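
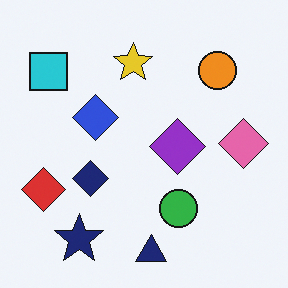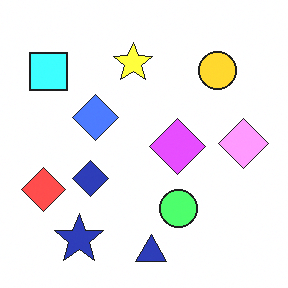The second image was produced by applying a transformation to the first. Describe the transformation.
It was brightened a lot.

Every pixel — background and shapes alike — is uniformly brightened.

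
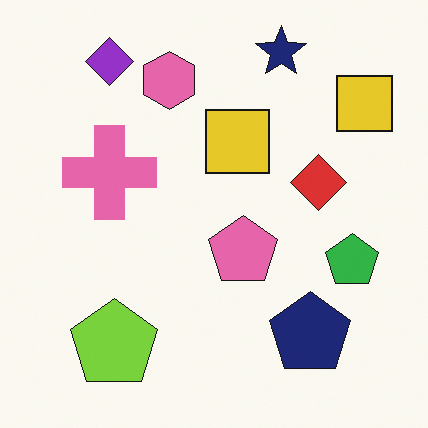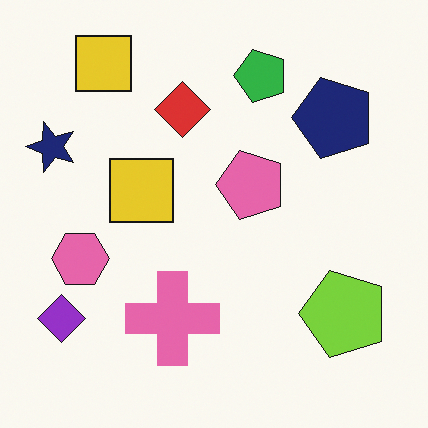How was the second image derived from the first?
The second image is the first rotated 90° counter-clockwise.

The purple diamond sits in the top-left of the first image and the bottom-left of the second — consistent with a whole-image 90° counter-clockwise rotation.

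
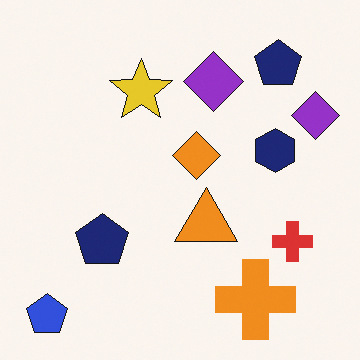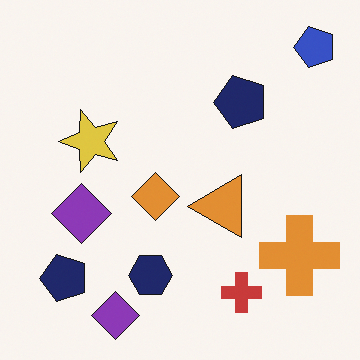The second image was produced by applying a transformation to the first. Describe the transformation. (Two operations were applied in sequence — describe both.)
It was transposed (reflected across the top-left ↔ bottom-right diagonal), then slightly desaturated.

Shapes have swapped their row and column positions — what was in the top-right is now in the bottom-left — a diagonal reflection. All colors are more muted and greyish — a global saturation change.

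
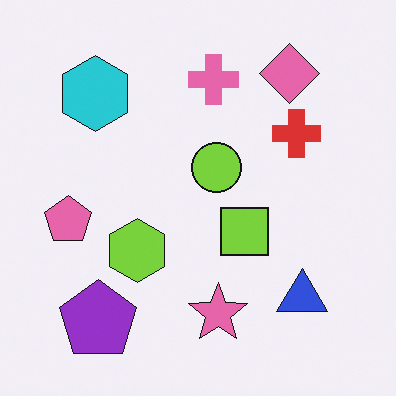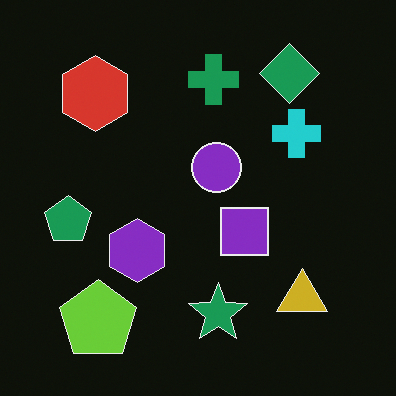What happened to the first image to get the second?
It was color-inverted (negative).

The light background has become dark and every shape's color is its complement — a photographic negative.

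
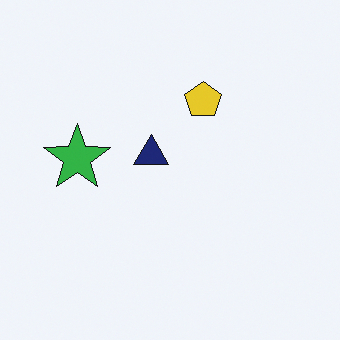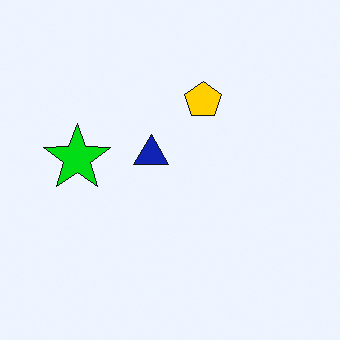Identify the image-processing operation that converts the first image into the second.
The second image is the first made much more vivid (saturation change).

All colors are more vivid — a global saturation change.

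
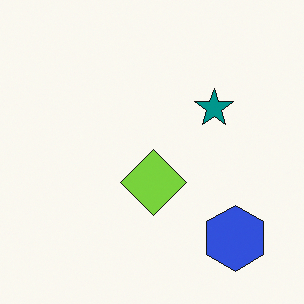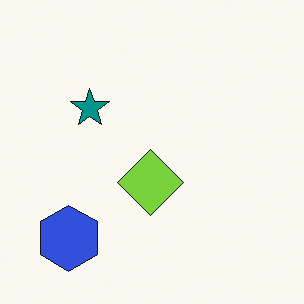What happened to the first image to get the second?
It was flipped horizontally (left ↔ right).

The blue hexagon is in the bottom-right of the first image and the bottom-left of the second — shapes on opposite sides of the vertical midline have swapped in a mirror flip.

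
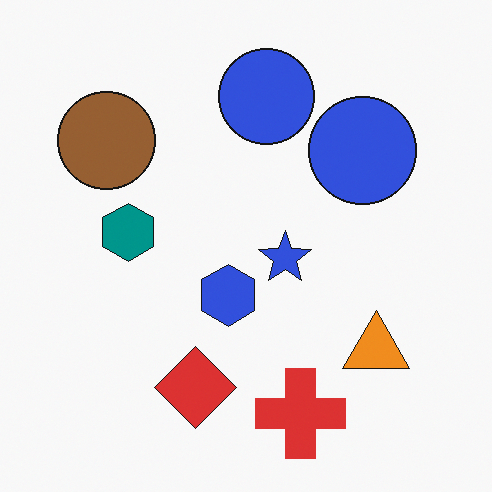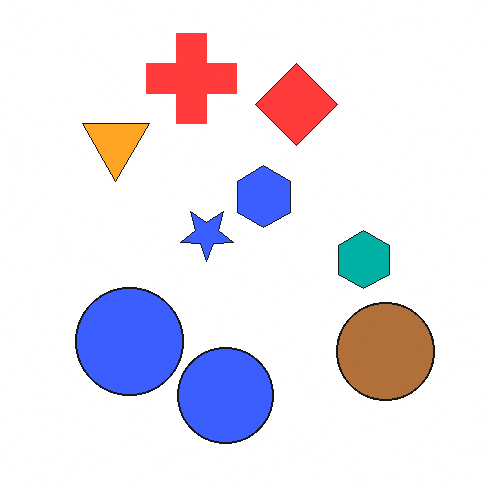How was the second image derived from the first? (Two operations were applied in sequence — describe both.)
Rotated 180°, then slightly brightened.

The brown circle sits in the top-left of the first image and the bottom-right of the second — consistent with a whole-image 180° rotation. Every pixel — background and shapes alike — is uniformly brightened.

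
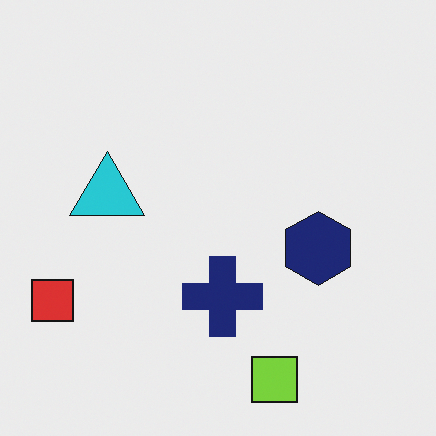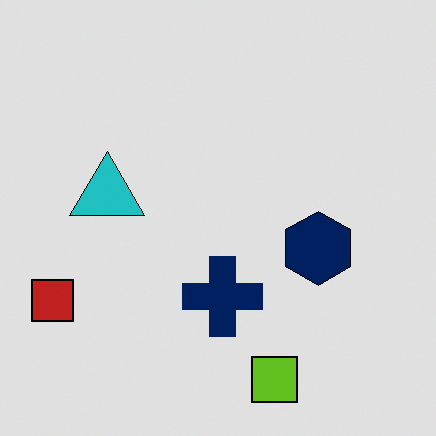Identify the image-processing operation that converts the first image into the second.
Posterized to a reduced palette.

Each flat color has snapped to a coarser quantized level — most visibly, the near-white background has dropped to a flat grey.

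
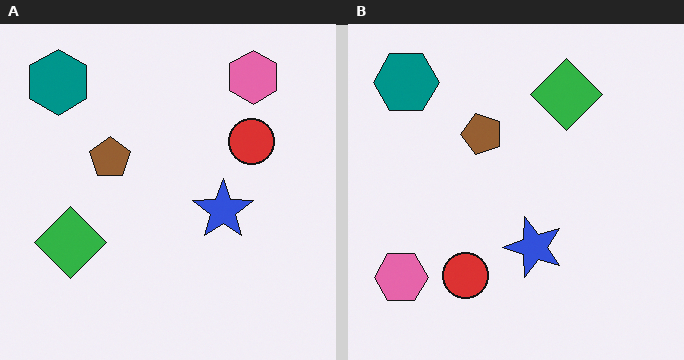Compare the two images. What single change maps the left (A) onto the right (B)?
Transposed (reflected across the top-left ↔ bottom-right diagonal).

Shapes have swapped their row and column positions — what was in the top-right is now in the bottom-left — a diagonal reflection.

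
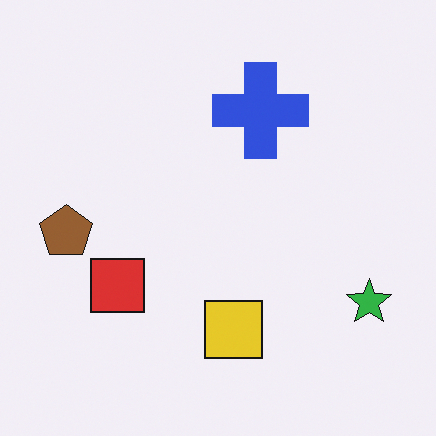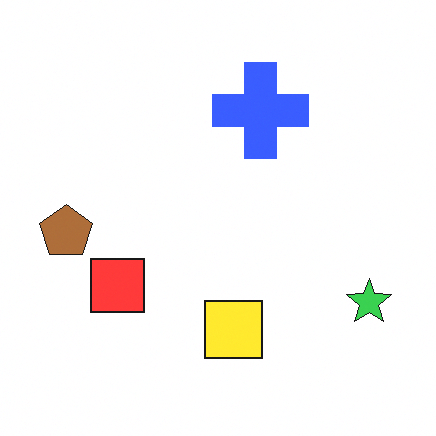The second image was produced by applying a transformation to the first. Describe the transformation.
The image was slightly brightened.

Every pixel — background and shapes alike — is uniformly brightened.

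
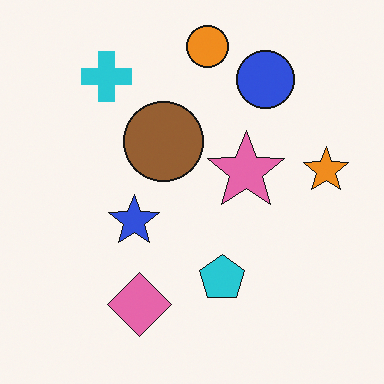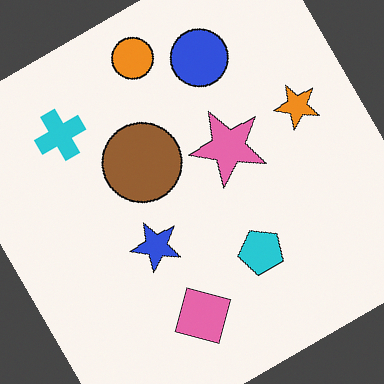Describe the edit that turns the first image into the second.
It was rotated counter-clockwise by a large amount — several tens of degrees.

Every shape is tilted by the same angle and the image corners show triangular fill wedges — a whole-image rotation by a non-right angle.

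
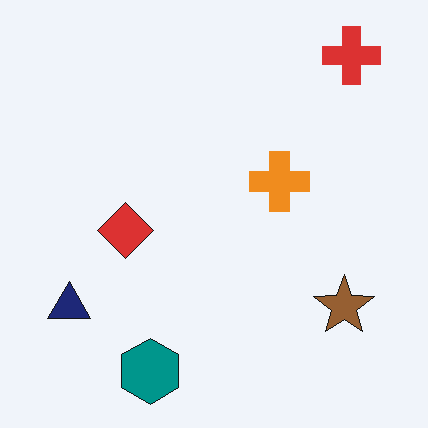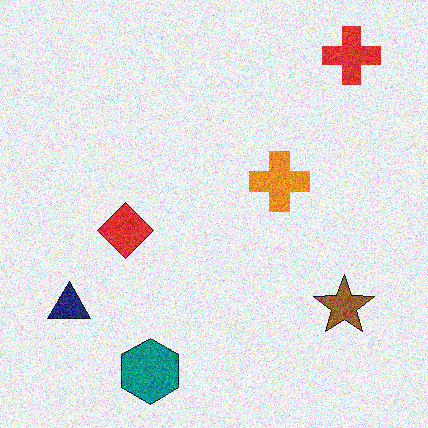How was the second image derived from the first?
The image was degraded with strong gaussian noise.

Random speckle covers the whole image, including the flat background.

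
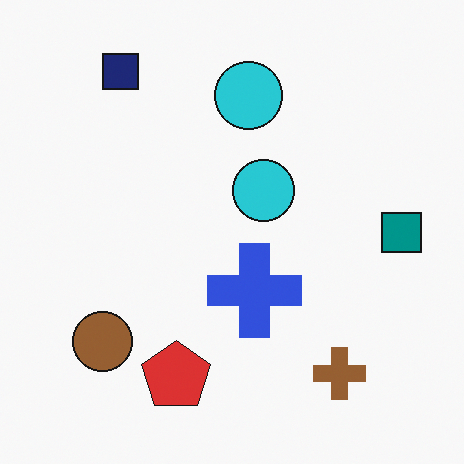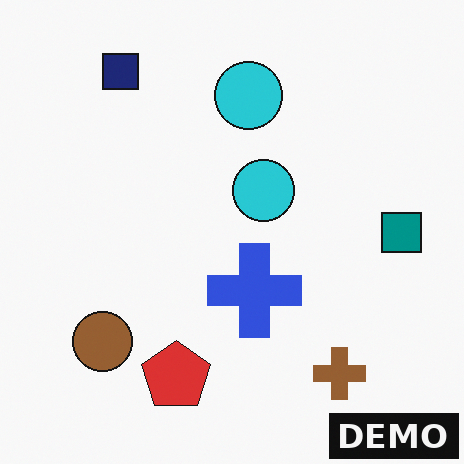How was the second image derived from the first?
The second image is the first watermarked with the text "DEMO" in the lower-right corner.

A dark label reading "DEMO" appears in the lower-right corner.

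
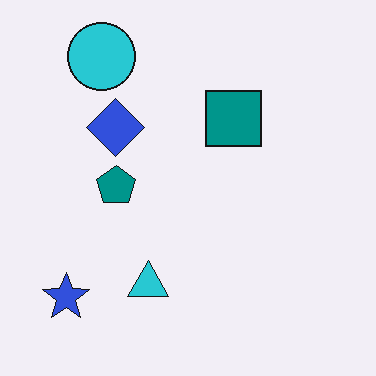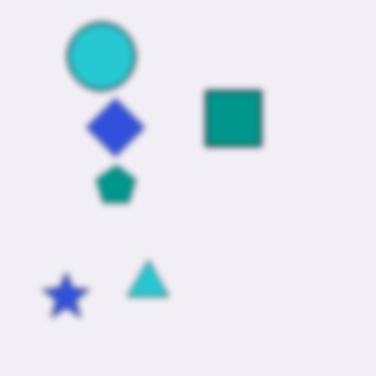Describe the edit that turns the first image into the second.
This is the original image noticeably gaussian-blurred.

Shape edges and outlines are uniformly softened across the whole image.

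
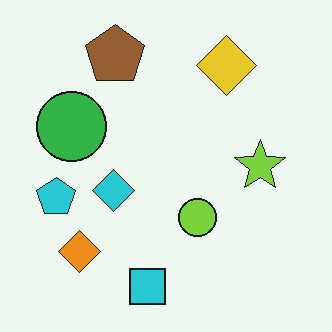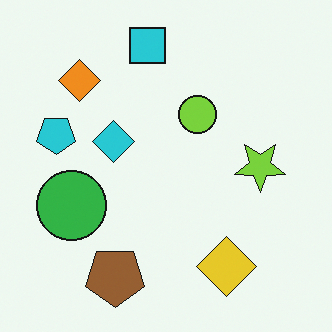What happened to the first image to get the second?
This is the original image flipped vertically (top ↔ bottom).

The cyan square is in the bottom of the first image and the top of the second — shapes on opposite sides of the horizontal midline have swapped in a mirror flip.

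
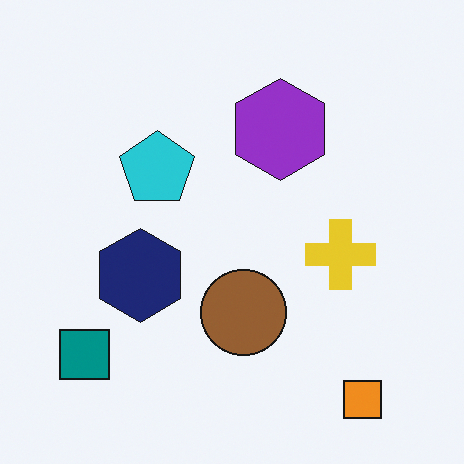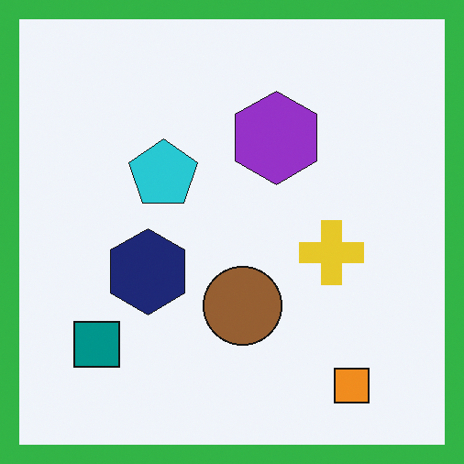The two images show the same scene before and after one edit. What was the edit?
The transformation is: framed with a green border.

A solid green frame runs around the edge of the second image, with the content slightly shrunk inside it.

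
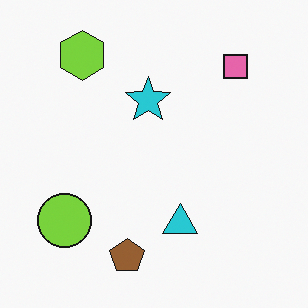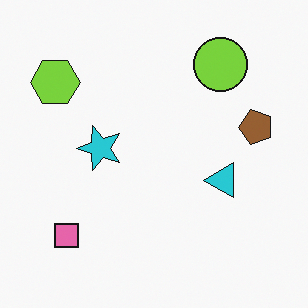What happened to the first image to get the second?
It was transposed (reflected across the top-left ↔ bottom-right diagonal).

Shapes have swapped their row and column positions — what was in the top-right is now in the bottom-left — a diagonal reflection.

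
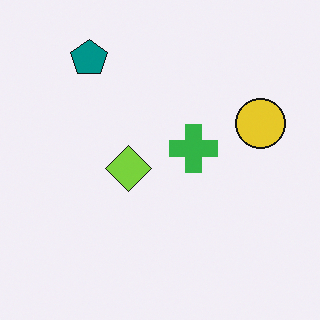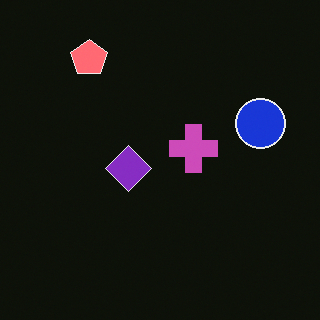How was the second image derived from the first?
The second image is the first color-inverted (negative).

The light background has become dark and every shape's color is its complement — a photographic negative.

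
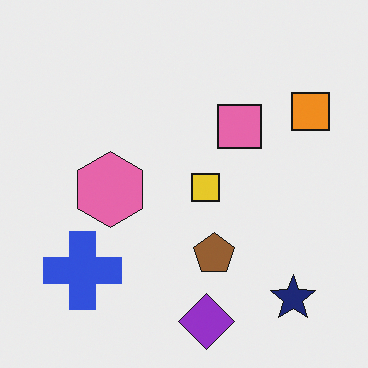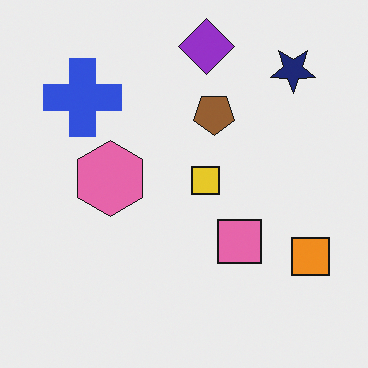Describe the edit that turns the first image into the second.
The transformation is: flipped vertically (top ↔ bottom).

The purple diamond is in the bottom of the first image and the top of the second — shapes on opposite sides of the horizontal midline have swapped in a mirror flip.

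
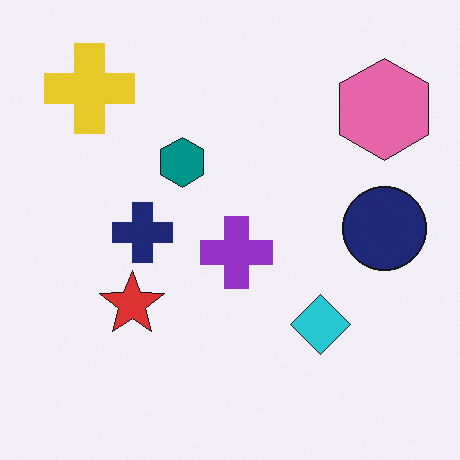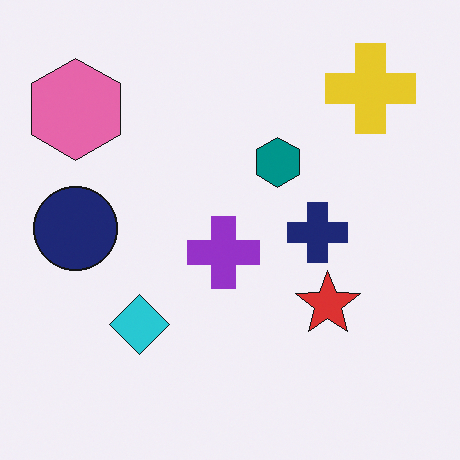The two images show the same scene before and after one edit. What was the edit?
The transformation is: flipped horizontally (left ↔ right).

The pink hexagon is in the top-right of the first image and the top-left of the second — shapes on opposite sides of the vertical midline have swapped in a mirror flip.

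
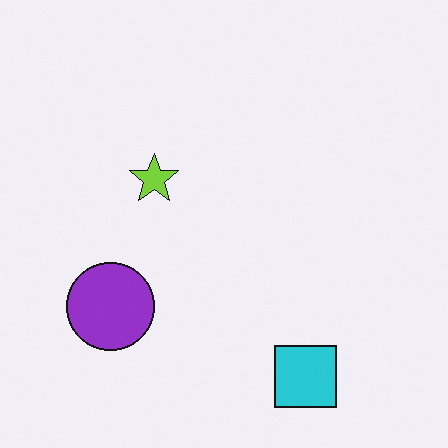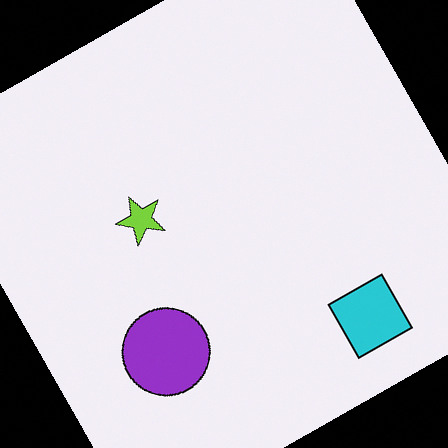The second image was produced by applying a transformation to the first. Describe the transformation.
This is the original image rotated counter-clockwise by a moderate amount.

Every shape is tilted by the same angle and the image corners show triangular fill wedges — a whole-image rotation by a non-right angle.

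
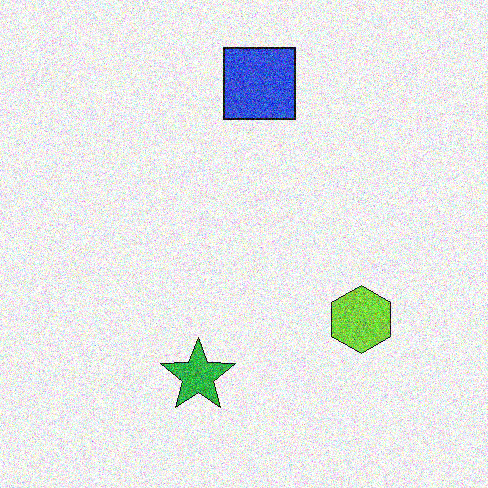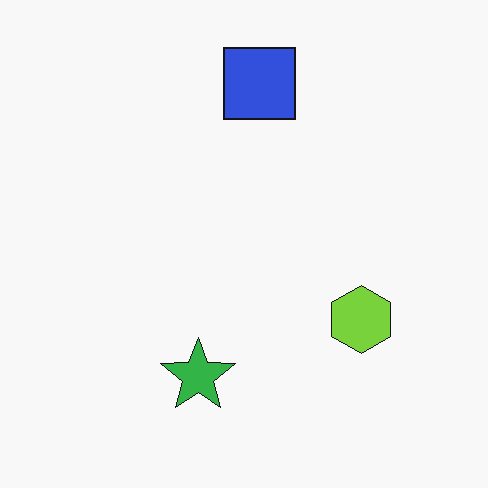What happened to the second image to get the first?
The first image is the second degraded with heavy additive noise.

Random speckle covers the whole image, including the flat background.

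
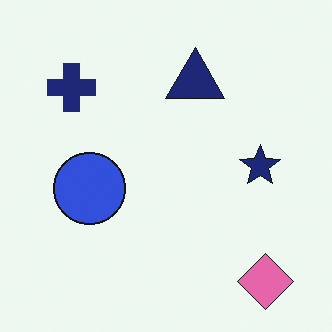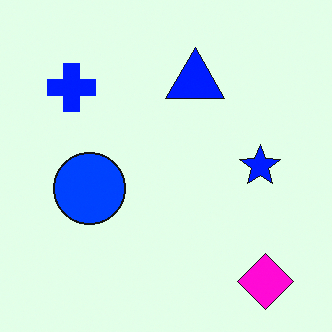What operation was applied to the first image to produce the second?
It was made much more vivid (saturation change).

All colors are more vivid — a global saturation change.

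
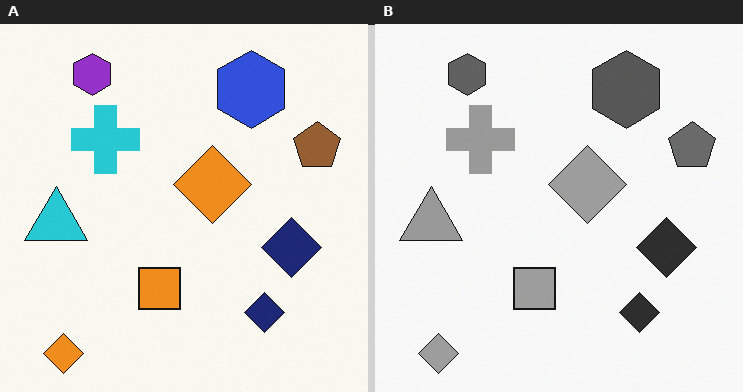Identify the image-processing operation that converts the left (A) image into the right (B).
The transformation is: converted to grayscale.

All color is removed — every shape is now a shade of grey.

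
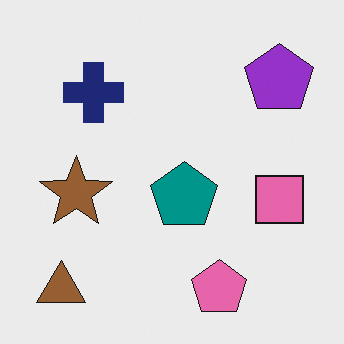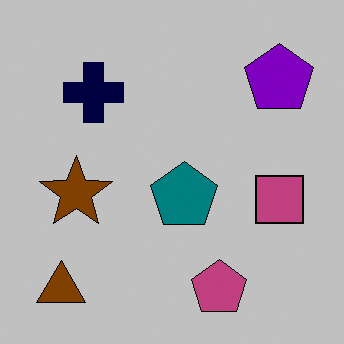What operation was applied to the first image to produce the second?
The transformation is: aggressively posterized.

Each flat color has snapped to a coarser quantized level — most visibly, the near-white background has dropped to a flat grey.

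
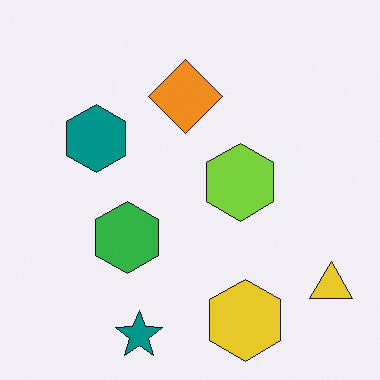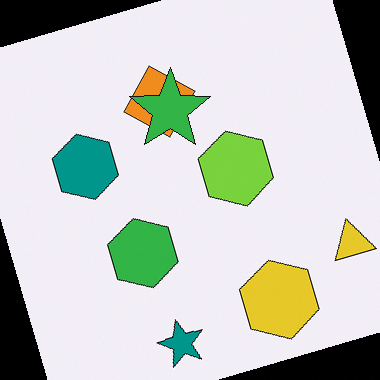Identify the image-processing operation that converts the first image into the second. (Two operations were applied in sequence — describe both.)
This is the original image rotated counter-clockwise by a clearly visible amount, then overlaid with an additional green star.

Every shape is tilted by the same angle and the image corners show triangular fill wedges — a whole-image rotation by a non-right angle. A green star appears in the second image that is absent from the first.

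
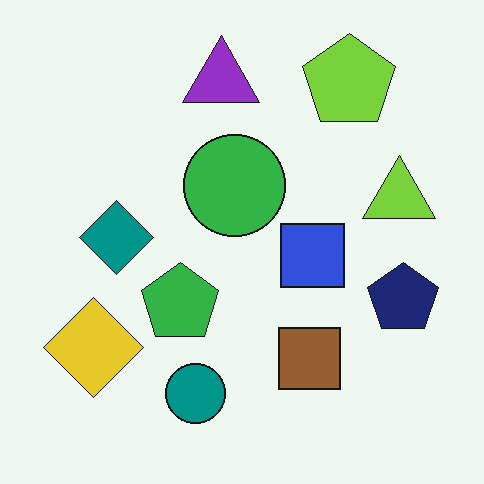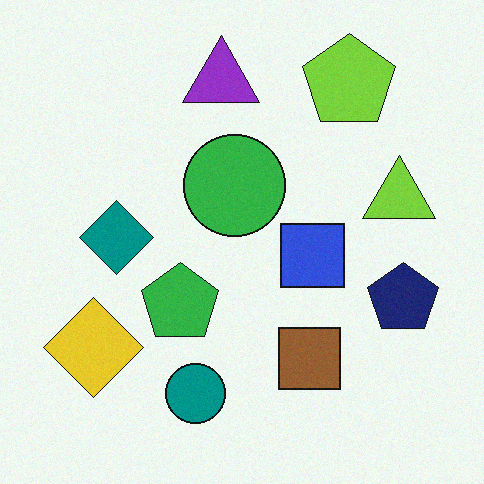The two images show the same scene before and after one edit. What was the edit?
The transformation is: degraded with light additive noise.

Random speckle covers the whole image, including the flat background.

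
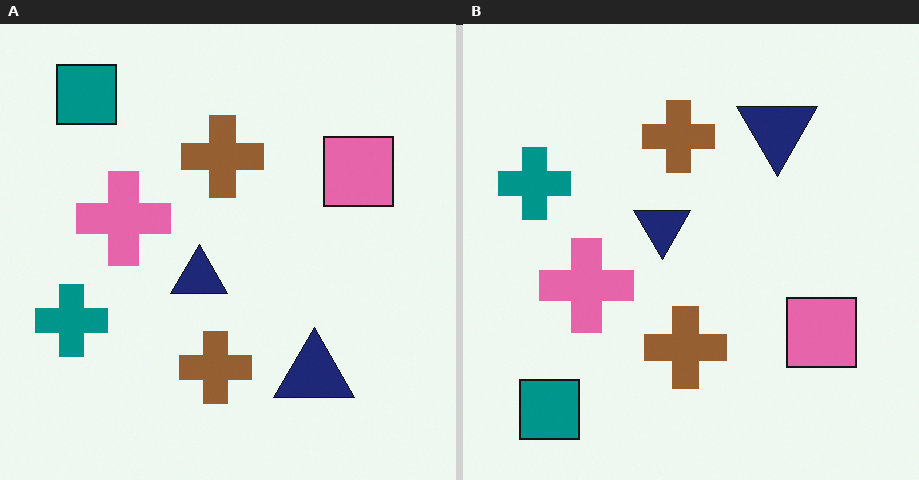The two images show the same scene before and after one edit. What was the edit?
Flipped vertically (top ↔ bottom).

The teal square is in the top-left of the left (A) image and the bottom-left of the right (B) — shapes on opposite sides of the horizontal midline have swapped in a mirror flip.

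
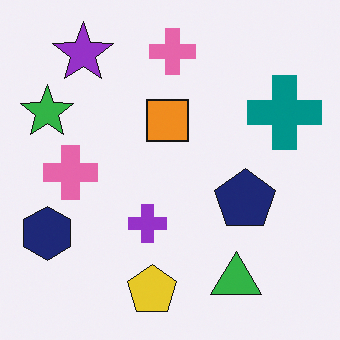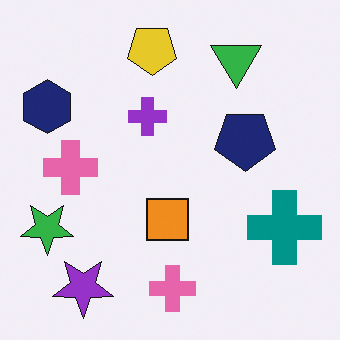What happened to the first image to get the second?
The image was flipped vertically (top ↔ bottom).

The yellow pentagon is in the bottom of the first image and the top of the second — shapes on opposite sides of the horizontal midline have swapped in a mirror flip.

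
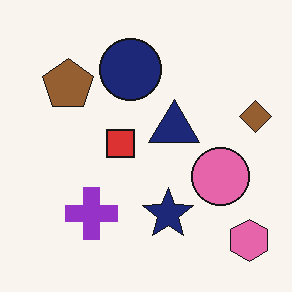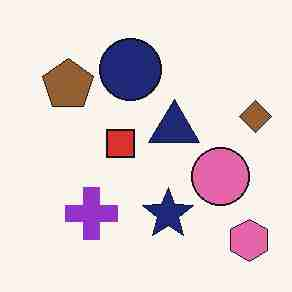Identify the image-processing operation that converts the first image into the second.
The transformation is: degraded with heavy JPEG compression.

Blocky 8×8 compression artifacts appear around shape edges and the flat background shows ringing — characteristic JPEG degradation.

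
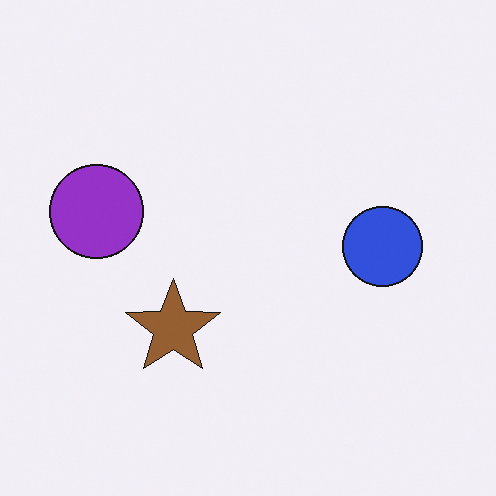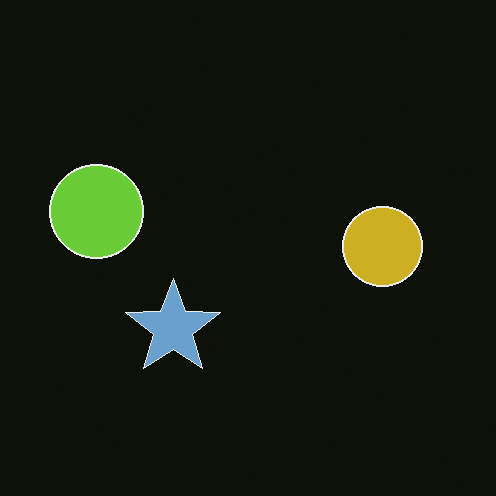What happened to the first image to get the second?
The second image is the first color-inverted (negative).

The light background has become dark and every shape's color is its complement — a photographic negative.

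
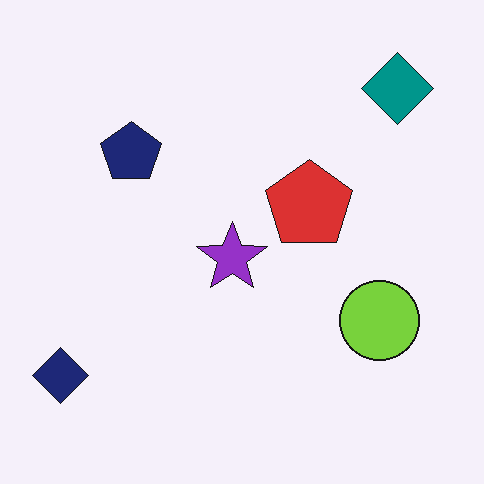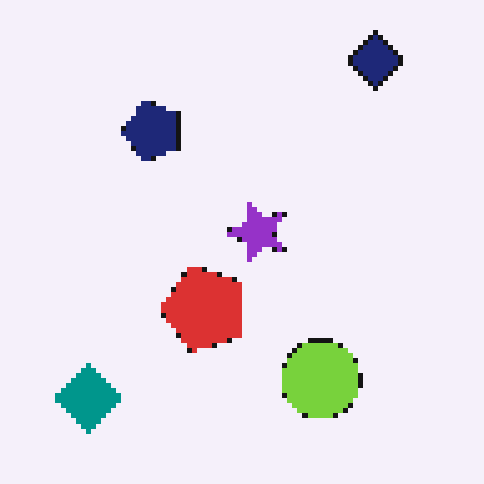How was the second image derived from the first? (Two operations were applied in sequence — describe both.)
It was transposed (reflected across the top-left ↔ bottom-right diagonal), then mildly pixelated.

Shapes have swapped their row and column positions — what was in the top-right is now in the bottom-left — a diagonal reflection. Shapes are reduced to large square blocks; fine edges and outlines are lost — a downscale-then-upscale (mosaic) effect.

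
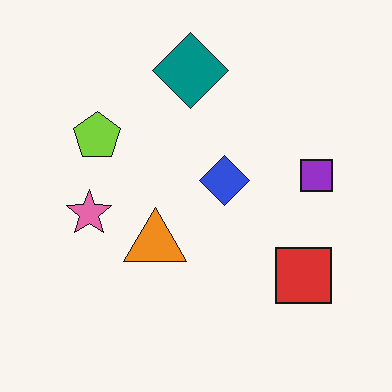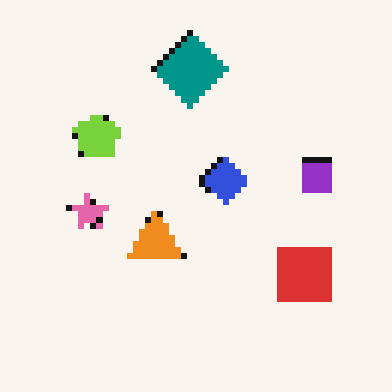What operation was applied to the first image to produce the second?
The image was pixelated into visible square blocks.

Shapes are reduced to large square blocks; fine edges and outlines are lost — a downscale-then-upscale (mosaic) effect.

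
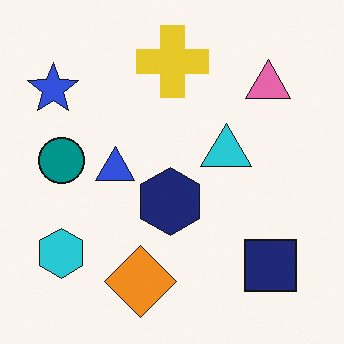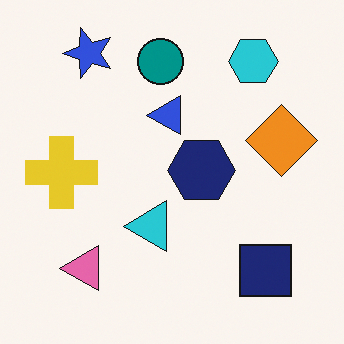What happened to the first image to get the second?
The transformation is: transposed (reflected across the top-left ↔ bottom-right diagonal).

Shapes have swapped their row and column positions — what was in the top-right is now in the bottom-left — a diagonal reflection.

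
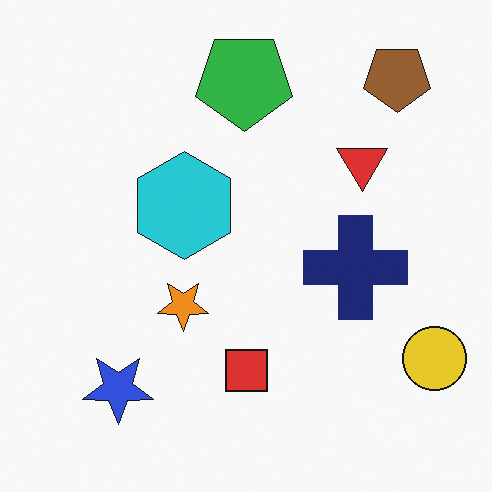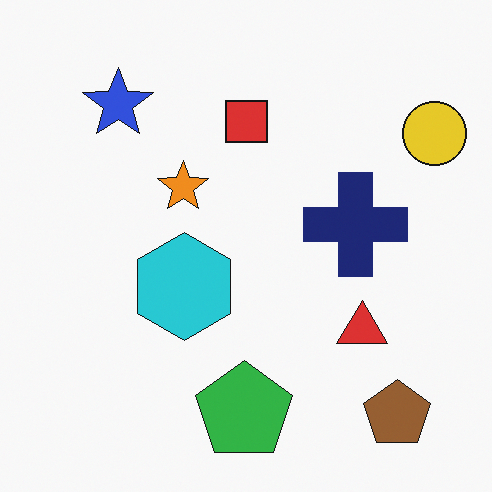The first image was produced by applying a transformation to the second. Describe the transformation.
The transformation is: flipped vertically (top ↔ bottom).

The brown pentagon is in the bottom-right of the second image and the top-right of the first — shapes on opposite sides of the horizontal midline have swapped in a mirror flip.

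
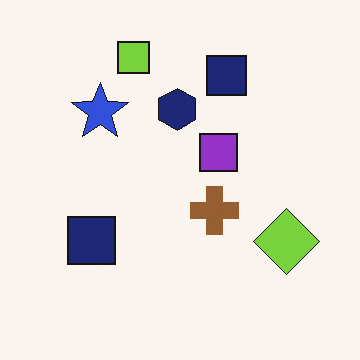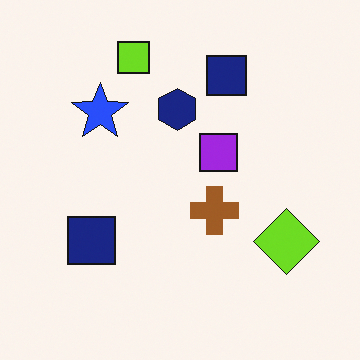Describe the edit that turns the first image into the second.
The second image is the first slightly oversaturated.

All colors are more vivid — a global saturation change.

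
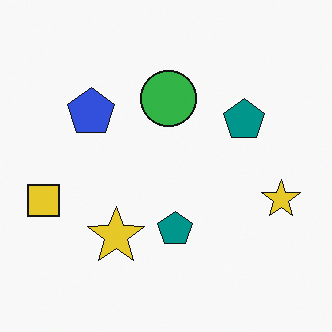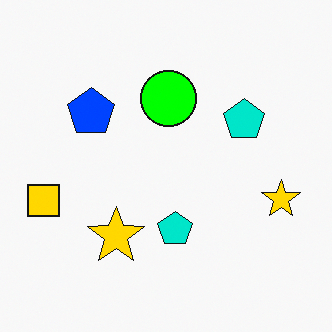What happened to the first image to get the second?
The second image is the first made much more vivid (saturation change).

All colors are more vivid — a global saturation change.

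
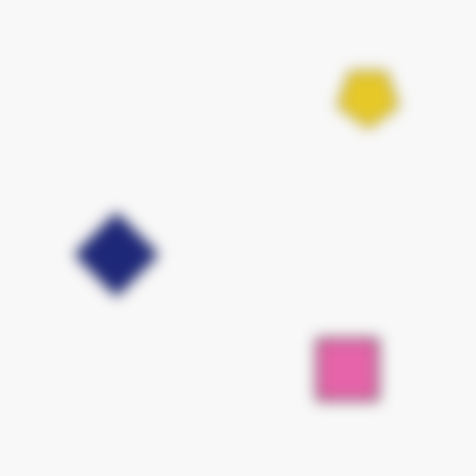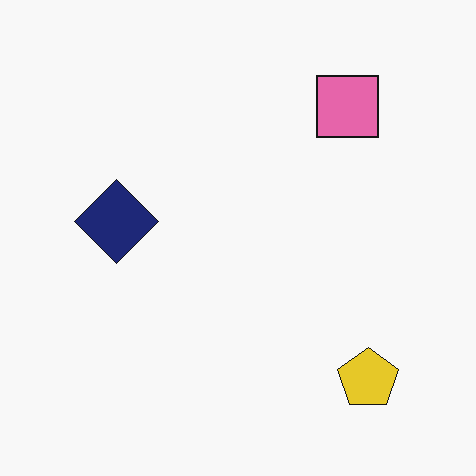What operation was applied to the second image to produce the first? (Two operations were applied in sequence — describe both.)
The transformation is: flipped vertically (top ↔ bottom), then strongly gaussian-blurred.

The yellow pentagon is in the bottom-right of the second image and the top-right of the first — shapes on opposite sides of the horizontal midline have swapped in a mirror flip. Shape edges and outlines are uniformly softened across the whole image.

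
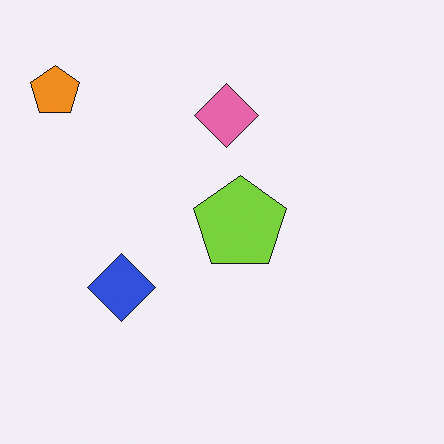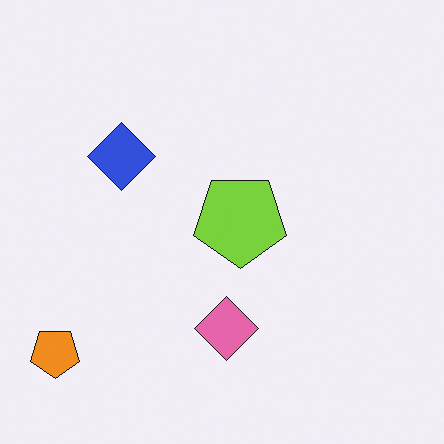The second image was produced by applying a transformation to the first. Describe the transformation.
Flipped vertically (top ↔ bottom).

The orange pentagon is in the top-left of the first image and the bottom-left of the second — shapes on opposite sides of the horizontal midline have swapped in a mirror flip.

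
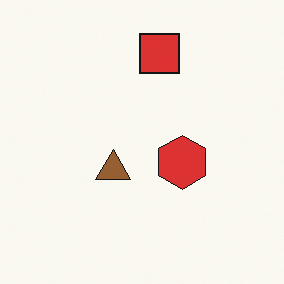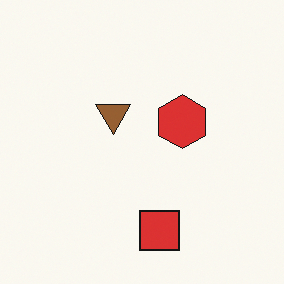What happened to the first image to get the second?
The second image is the first flipped vertically (top ↔ bottom).

The red square is in the top of the first image and the bottom of the second — shapes on opposite sides of the horizontal midline have swapped in a mirror flip.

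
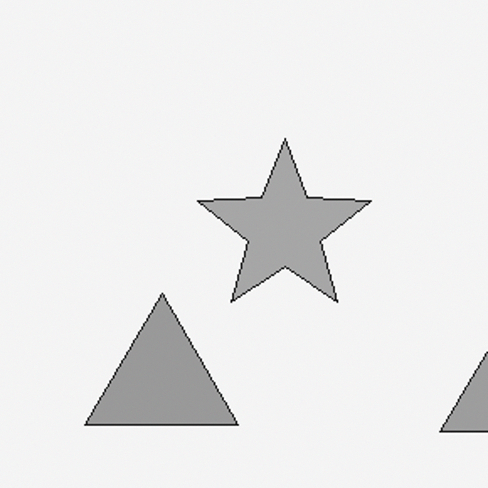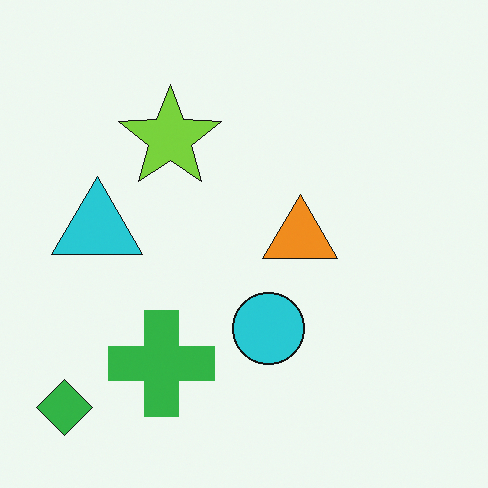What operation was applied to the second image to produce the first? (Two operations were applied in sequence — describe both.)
Cropped to a noticeably smaller region and rescaled, then converted to grayscale.

The visible shapes are larger and the field of view is narrower; shapes near the original edges may be partly or wholly outside the frame — a crop-and-rescale. All color is removed — every shape is now a shade of grey.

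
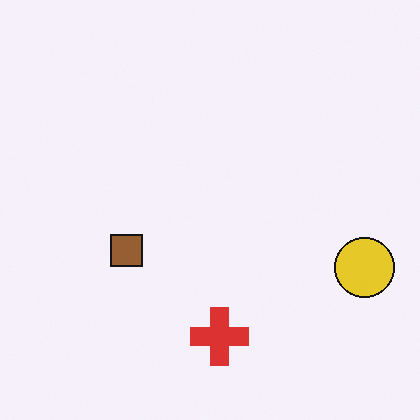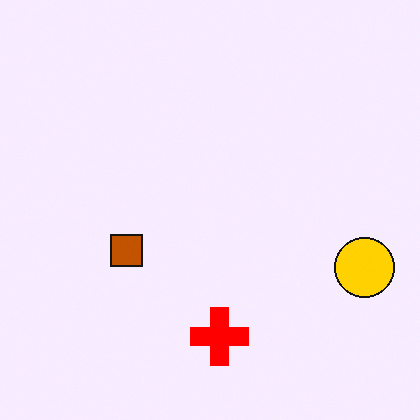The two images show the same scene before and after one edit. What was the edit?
The transformation is: heavily oversaturated.

All colors are more vivid — a global saturation change.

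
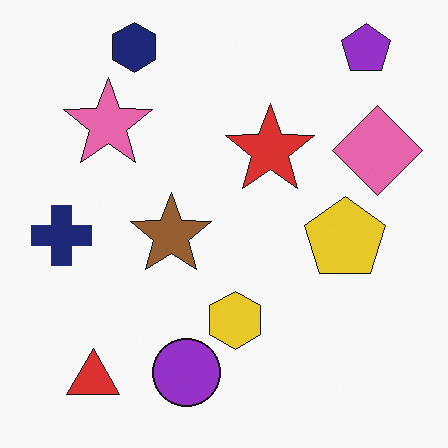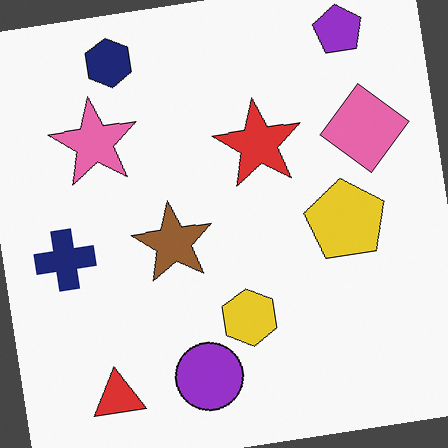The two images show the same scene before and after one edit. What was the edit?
The second image is the first rotated counter-clockwise by a slight angle.

Every shape is tilted by the same angle and the image corners show triangular fill wedges — a whole-image rotation by a non-right angle.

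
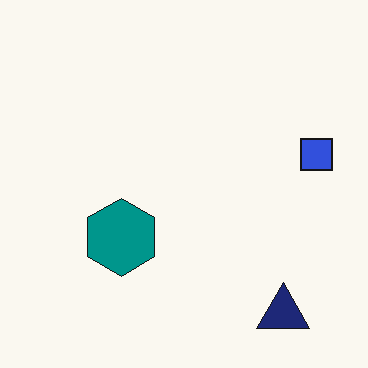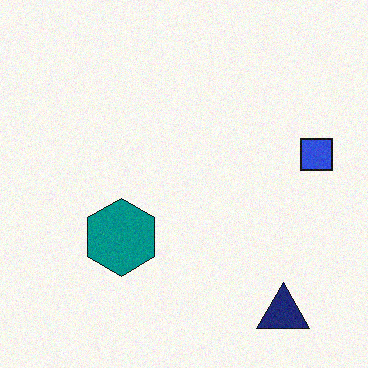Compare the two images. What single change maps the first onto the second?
The second image is the first degraded with subtle gaussian noise.

Random speckle covers the whole image, including the flat background.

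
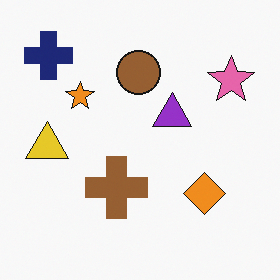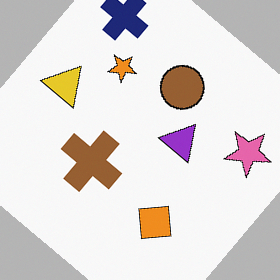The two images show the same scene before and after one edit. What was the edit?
The transformation is: rotated clockwise by a large amount — several tens of degrees.

Every shape is tilted by the same angle and the image corners show triangular fill wedges — a whole-image rotation by a non-right angle.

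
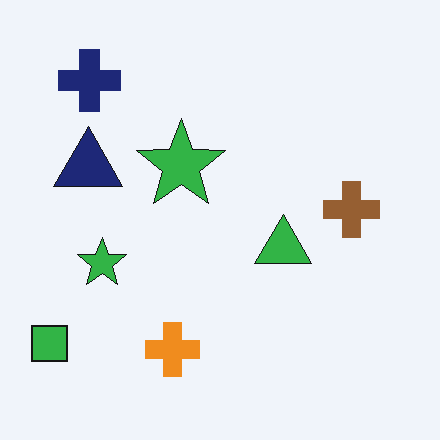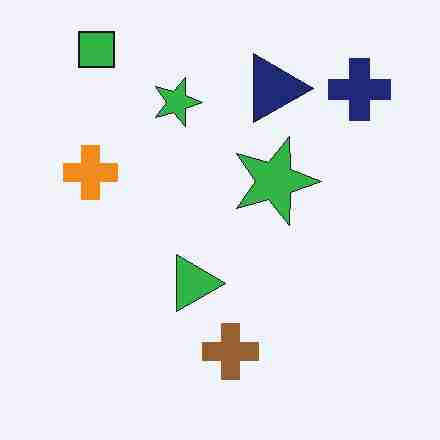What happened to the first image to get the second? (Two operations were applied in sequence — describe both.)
The second image is the first rotated 90° clockwise, then heavily JPEG-compressed with obvious blocking artifacts.

The green square sits in the bottom-left of the first image and the top-left of the second — consistent with a whole-image 90° clockwise rotation. Blocky 8×8 compression artifacts appear around shape edges and the flat background shows ringing — characteristic JPEG degradation.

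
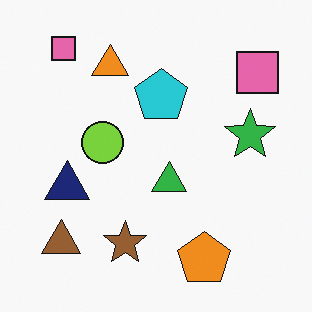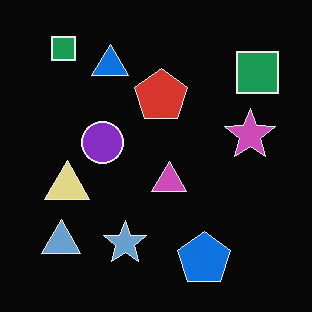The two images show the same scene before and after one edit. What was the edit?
Color-inverted (negative).

The light background has become dark and every shape's color is its complement — a photographic negative.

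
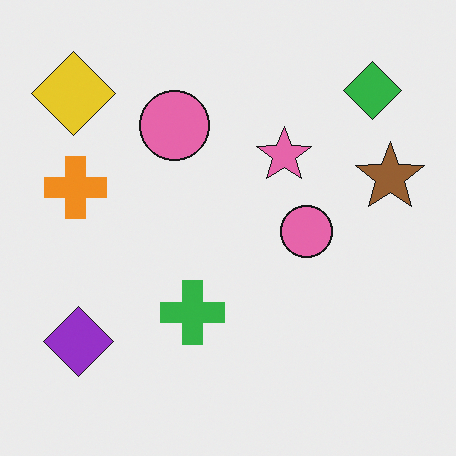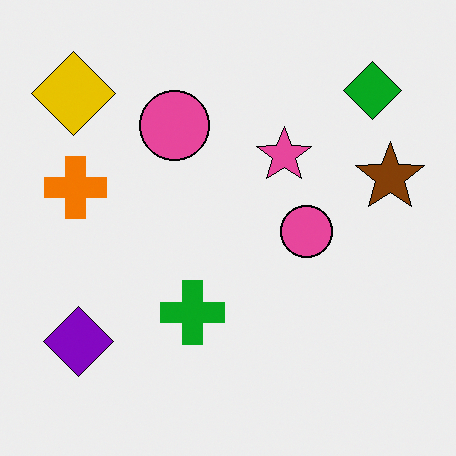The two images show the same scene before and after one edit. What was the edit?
The image was given slightly increased contrast.

Tones are pushed away from mid-grey across the whole image — a global contrast change.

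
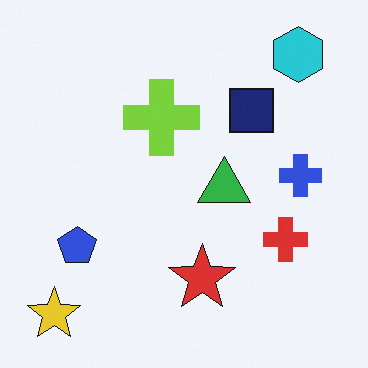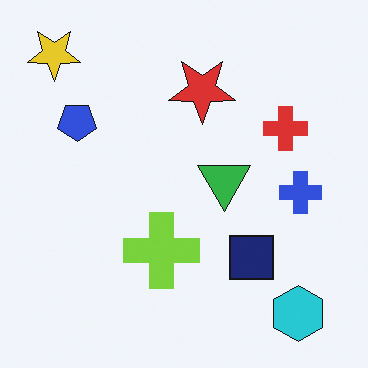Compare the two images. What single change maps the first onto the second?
This is the original image flipped vertically (top ↔ bottom).

The cyan hexagon is in the top-right of the first image and the bottom-right of the second — shapes on opposite sides of the horizontal midline have swapped in a mirror flip.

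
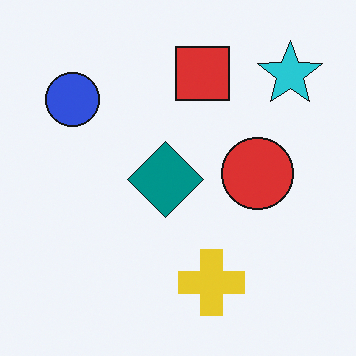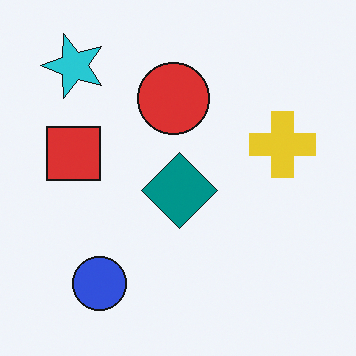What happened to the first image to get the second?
The image was rotated 90° counter-clockwise.

The cyan star sits in the top-right of the first image and the top-left of the second — consistent with a whole-image 90° counter-clockwise rotation.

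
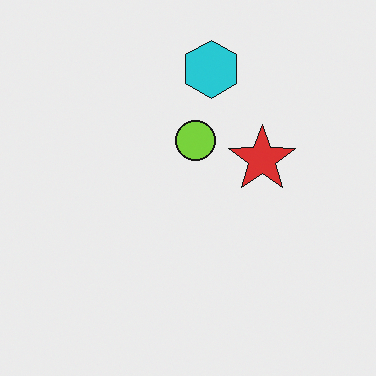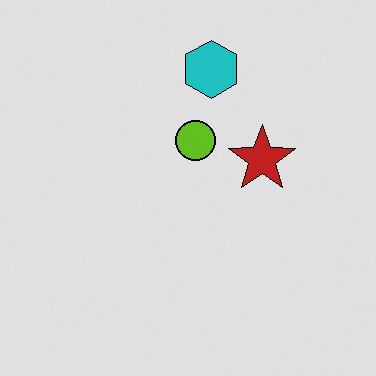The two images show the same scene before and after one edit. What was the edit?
The transformation is: posterized to a reduced palette.

Each flat color has snapped to a coarser quantized level — most visibly, the near-white background has dropped to a flat grey.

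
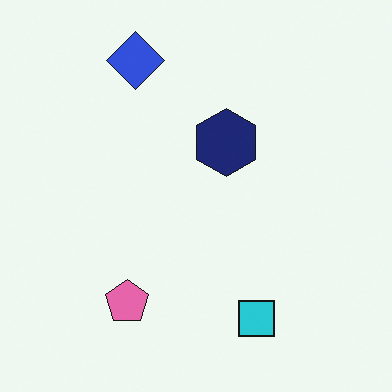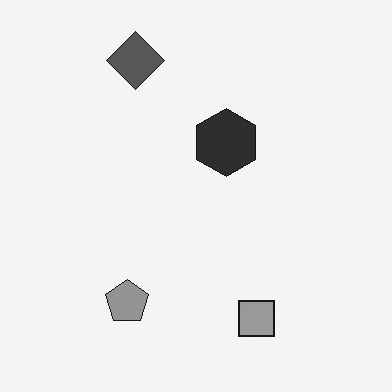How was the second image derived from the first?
The transformation is: converted to grayscale.

All color is removed — every shape is now a shade of grey.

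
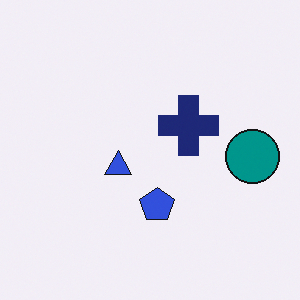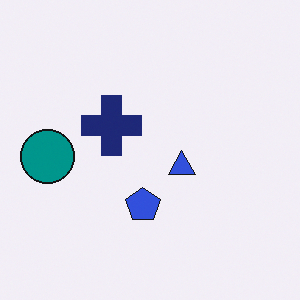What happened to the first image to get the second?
The second image is the first flipped horizontally (left ↔ right).

The teal circle is in the right of the first image and the left of the second — shapes on opposite sides of the vertical midline have swapped in a mirror flip.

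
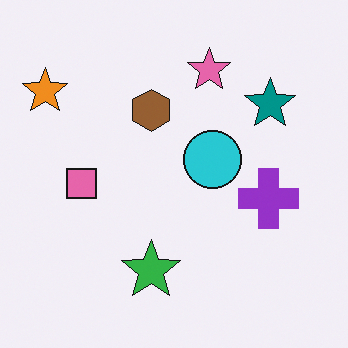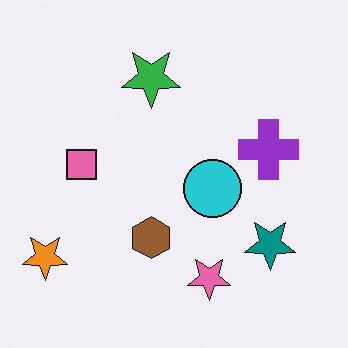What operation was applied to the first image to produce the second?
Flipped vertically (top ↔ bottom).

The pink star is in the top of the first image and the bottom of the second — shapes on opposite sides of the horizontal midline have swapped in a mirror flip.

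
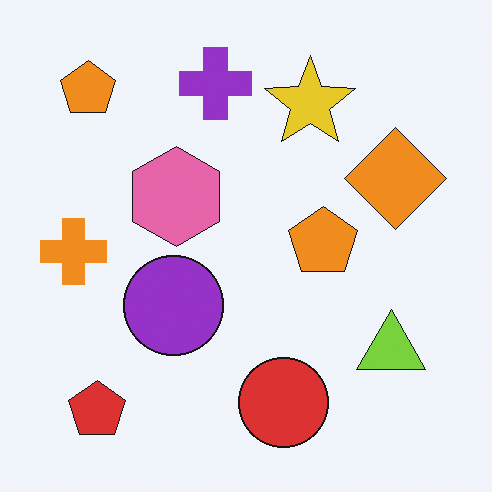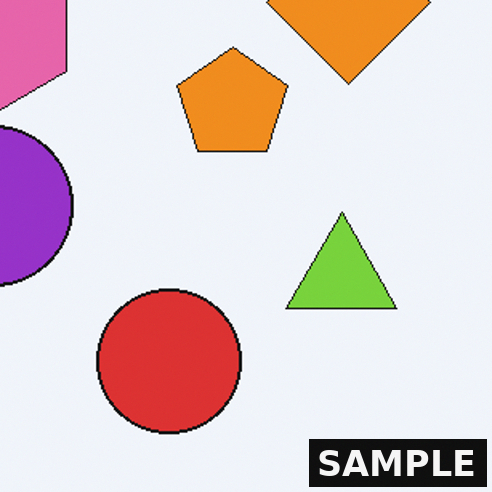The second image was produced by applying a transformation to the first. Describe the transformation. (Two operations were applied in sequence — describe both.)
The second image is the first cropped to a modestly smaller region and rescaled, then watermarked with the text "SAMPLE" in the lower-right corner.

The visible shapes are larger and the field of view is narrower; shapes near the original edges may be partly or wholly outside the frame — a crop-and-rescale. A dark label reading "SAMPLE" appears in the lower-right corner.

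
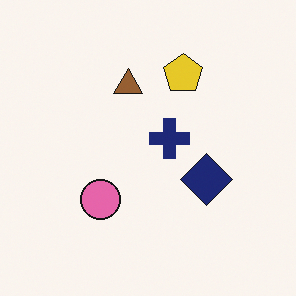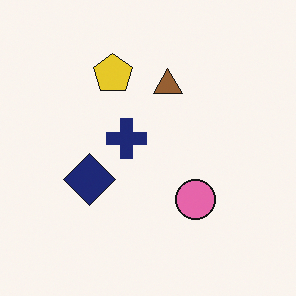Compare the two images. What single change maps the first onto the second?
This is the original image flipped horizontally (left ↔ right).

The navy diamond is in the right of the first image and the left of the second — shapes on opposite sides of the vertical midline have swapped in a mirror flip.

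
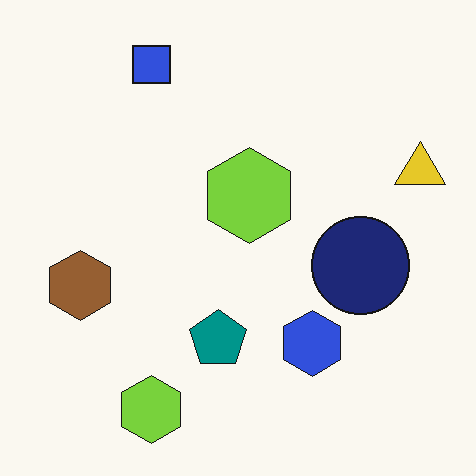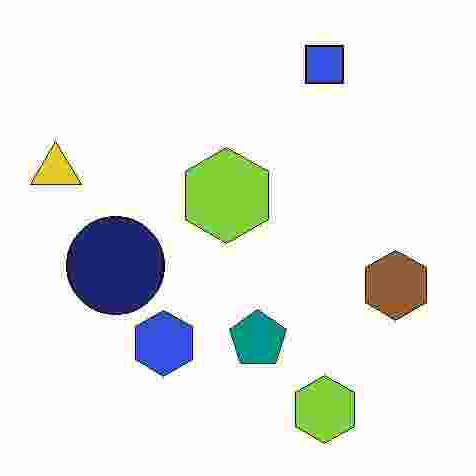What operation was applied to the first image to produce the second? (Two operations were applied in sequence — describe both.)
The transformation is: degraded with heavy JPEG compression, then flipped horizontally (left ↔ right).

Blocky 8×8 compression artifacts appear around shape edges and the flat background shows ringing — characteristic JPEG degradation. The yellow triangle is in the right of the first image and the left of the second — shapes on opposite sides of the vertical midline have swapped in a mirror flip.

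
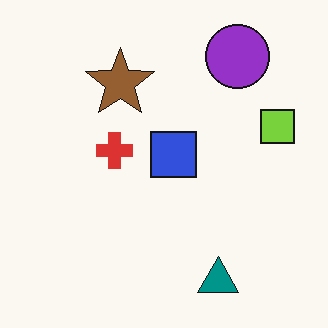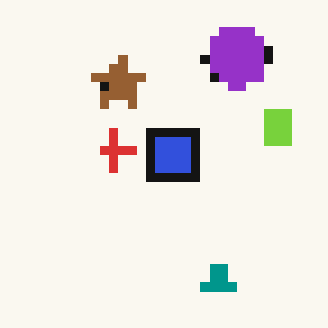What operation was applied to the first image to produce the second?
The second image is the first coarsely pixelated.

Shapes are reduced to large square blocks; fine edges and outlines are lost — a downscale-then-upscale (mosaic) effect.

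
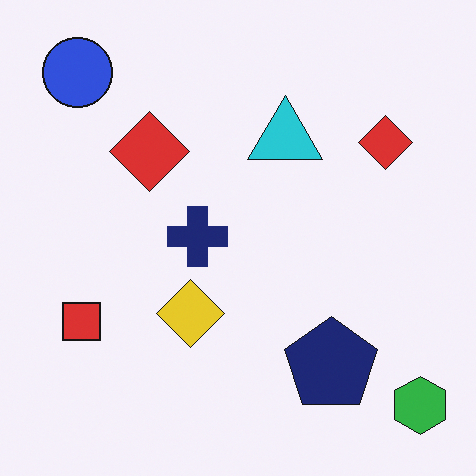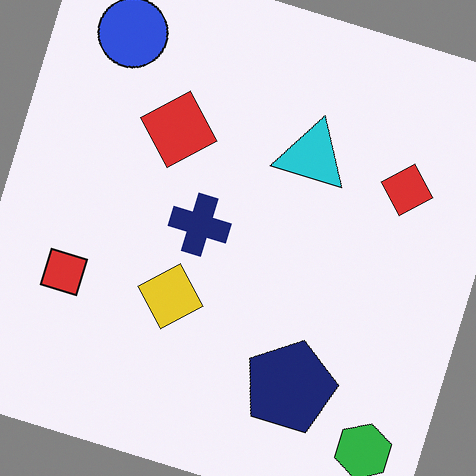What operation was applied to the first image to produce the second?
The second image is the first rotated clockwise by a clearly visible amount.

Every shape is tilted by the same angle and the image corners show triangular fill wedges — a whole-image rotation by a non-right angle.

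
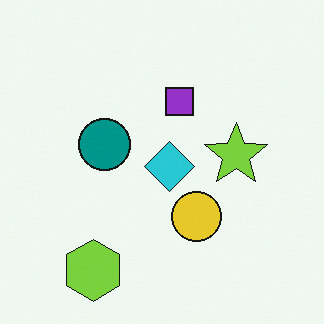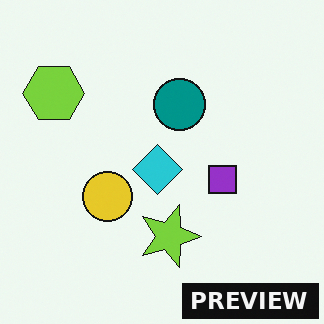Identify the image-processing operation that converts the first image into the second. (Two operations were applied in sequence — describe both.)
It was rotated 90° clockwise, then watermarked with the text "PREVIEW" in the lower-right corner.

The lime hexagon sits in the bottom-left of the first image and the top-left of the second — consistent with a whole-image 90° clockwise rotation. A dark label reading "PREVIEW" appears in the lower-right corner.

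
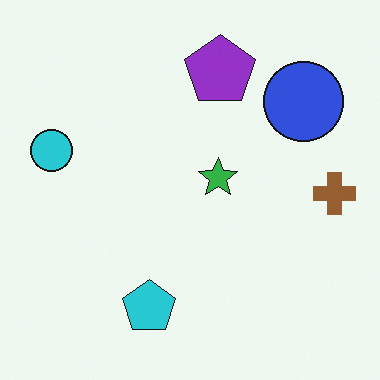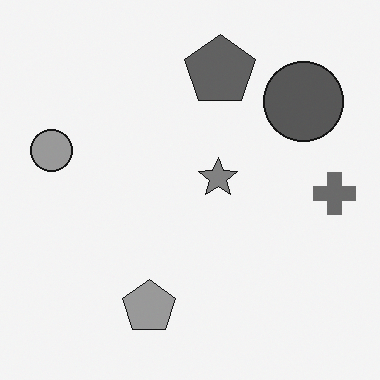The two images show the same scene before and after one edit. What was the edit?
The transformation is: converted to grayscale.

All color is removed — every shape is now a shade of grey.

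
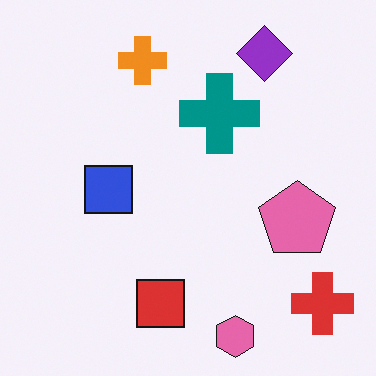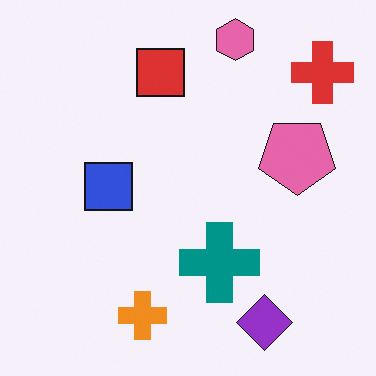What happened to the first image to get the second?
The image was flipped vertically (top ↔ bottom).

The pink hexagon is in the bottom of the first image and the top of the second — shapes on opposite sides of the horizontal midline have swapped in a mirror flip.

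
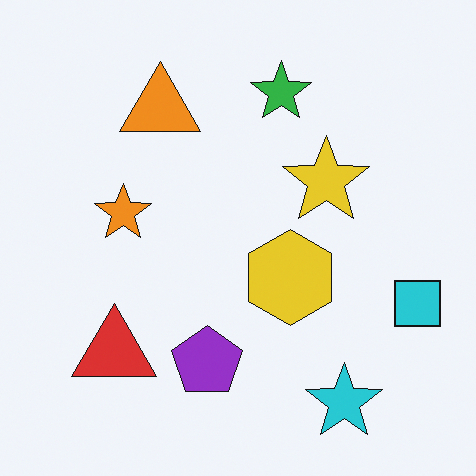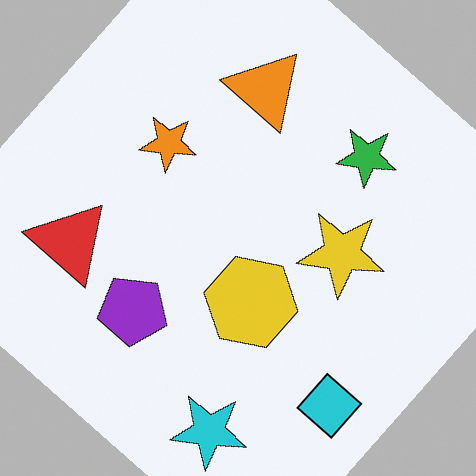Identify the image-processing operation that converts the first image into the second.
Rotated clockwise by a large amount — several tens of degrees.

Every shape is tilted by the same angle and the image corners show triangular fill wedges — a whole-image rotation by a non-right angle.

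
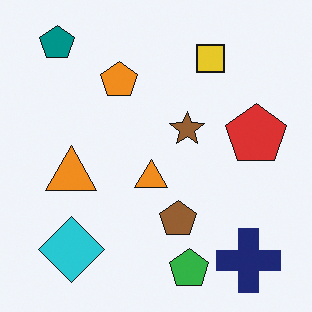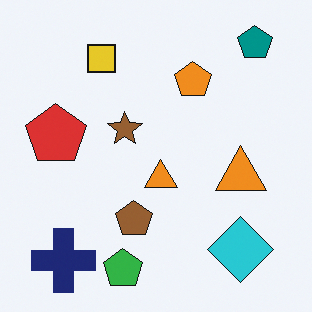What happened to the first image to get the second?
It was flipped horizontally (left ↔ right).

The red pentagon is in the right of the first image and the left of the second — shapes on opposite sides of the vertical midline have swapped in a mirror flip.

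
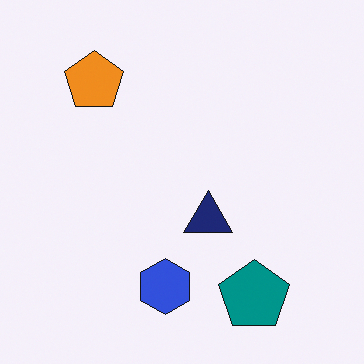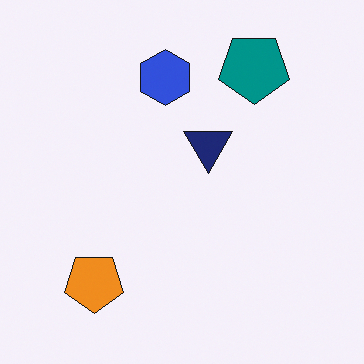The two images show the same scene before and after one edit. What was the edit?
This is the original image flipped vertically (top ↔ bottom).

The teal pentagon is in the bottom-right of the first image and the top-right of the second — shapes on opposite sides of the horizontal midline have swapped in a mirror flip.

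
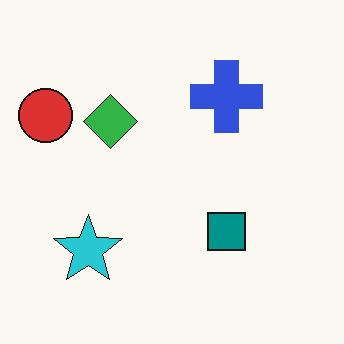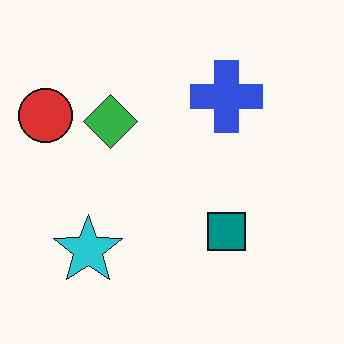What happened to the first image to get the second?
The transformation is: JPEG-compressed with visible artifacts.

Blocky 8×8 compression artifacts appear around shape edges and the flat background shows ringing — characteristic JPEG degradation.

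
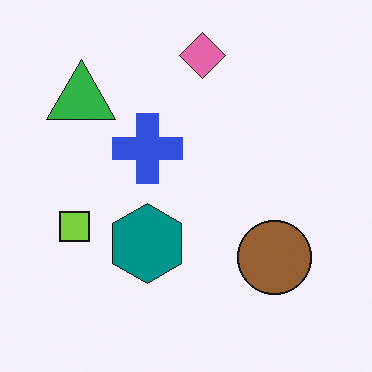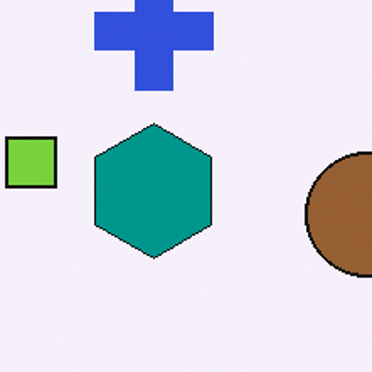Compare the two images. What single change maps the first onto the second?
The transformation is: cropped tightly and scaled back up.

The visible shapes are larger and the field of view is narrower; shapes near the original edges may be partly or wholly outside the frame — a crop-and-rescale.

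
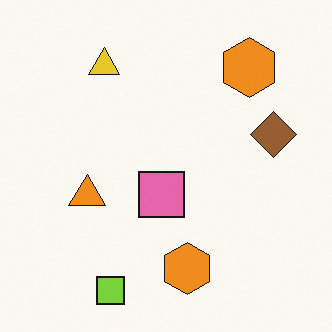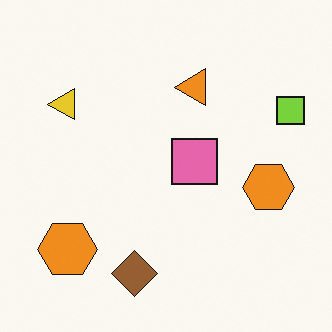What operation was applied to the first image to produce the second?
The image was transposed (reflected across the top-left ↔ bottom-right diagonal).

Shapes have swapped their row and column positions — what was in the top-right is now in the bottom-left — a diagonal reflection.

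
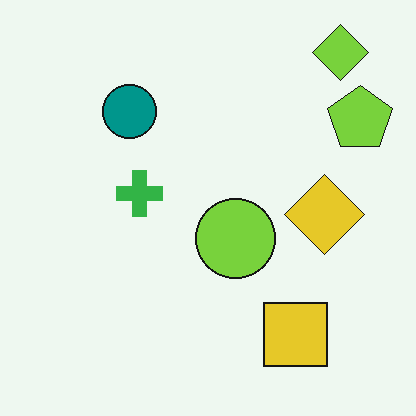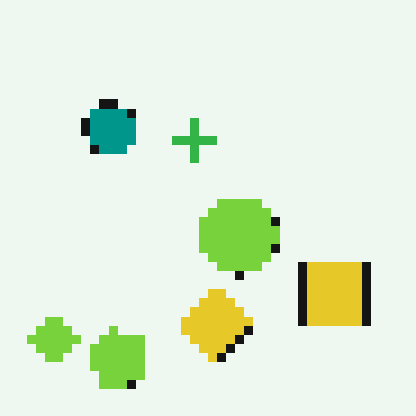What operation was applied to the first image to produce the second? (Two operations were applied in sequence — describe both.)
This is the original image heavily pixelated into large blocks, then transposed (reflected across the top-left ↔ bottom-right diagonal).

Shapes are reduced to large square blocks; fine edges and outlines are lost — a downscale-then-upscale (mosaic) effect. Shapes have swapped their row and column positions — what was in the top-right is now in the bottom-left — a diagonal reflection.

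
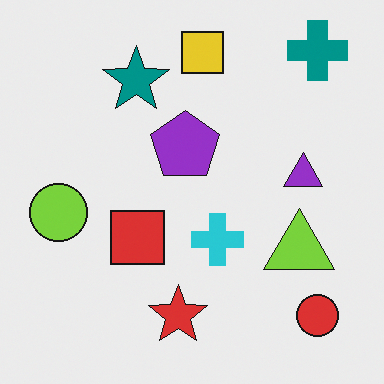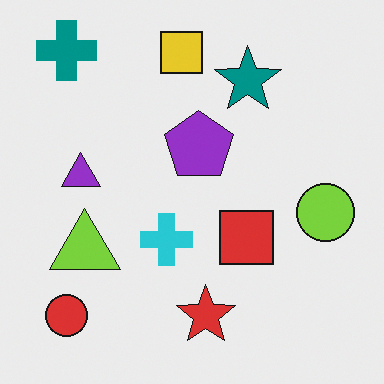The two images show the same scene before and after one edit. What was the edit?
It was flipped horizontally (left ↔ right).

The lime circle is in the left of the first image and the right of the second — shapes on opposite sides of the vertical midline have swapped in a mirror flip.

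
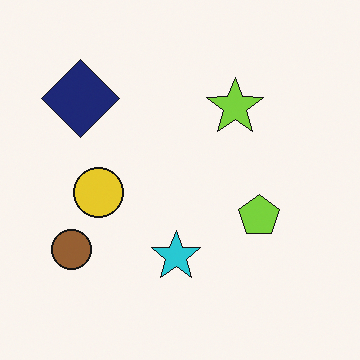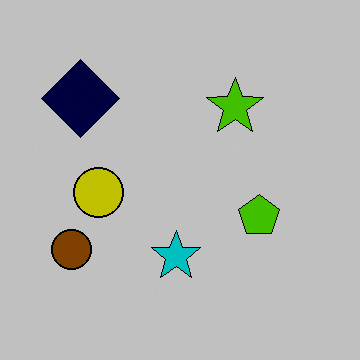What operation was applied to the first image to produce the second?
Aggressively posterized.

Each flat color has snapped to a coarser quantized level — most visibly, the near-white background has dropped to a flat grey.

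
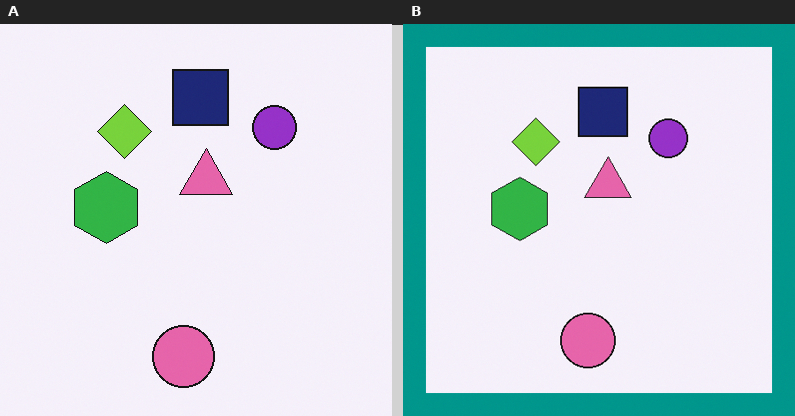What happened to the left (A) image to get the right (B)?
This is the original image framed with a teal border.

A solid teal frame runs around the edge of the right (B) image, with the content slightly shrunk inside it.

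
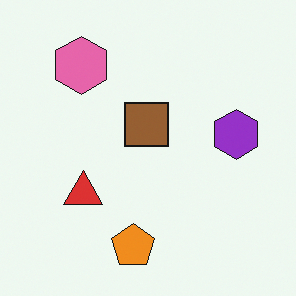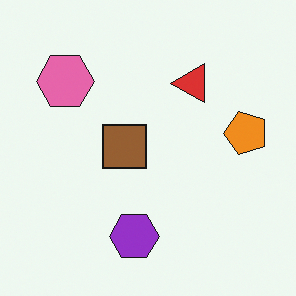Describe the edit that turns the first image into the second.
It was transposed (reflected across the top-left ↔ bottom-right diagonal).

Shapes have swapped their row and column positions — what was in the top-right is now in the bottom-left — a diagonal reflection.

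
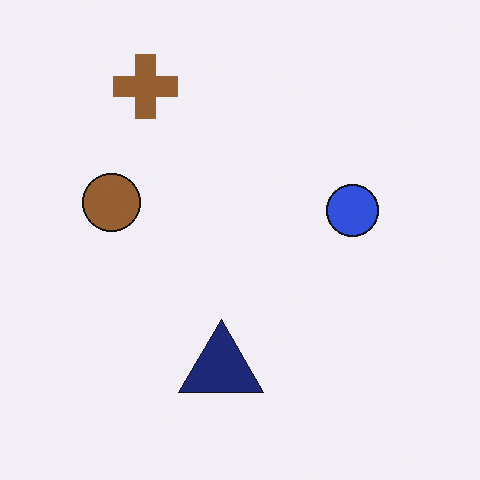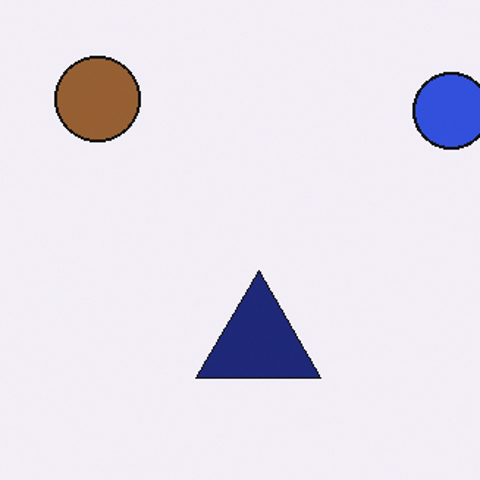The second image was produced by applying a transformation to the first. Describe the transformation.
The image was cropped slightly and scaled back up.

The visible shapes are larger and the field of view is narrower; shapes near the original edges may be partly or wholly outside the frame — a crop-and-rescale.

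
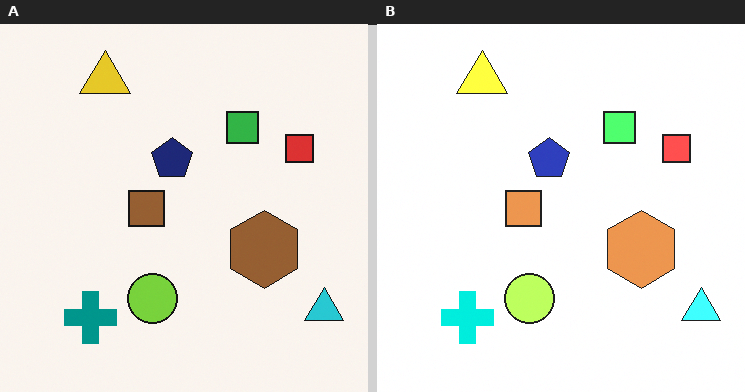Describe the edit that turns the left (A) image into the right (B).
The transformation is: brightened a lot.

Every pixel — background and shapes alike — is uniformly brightened.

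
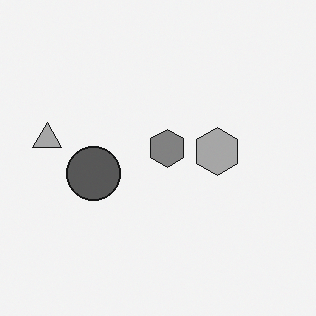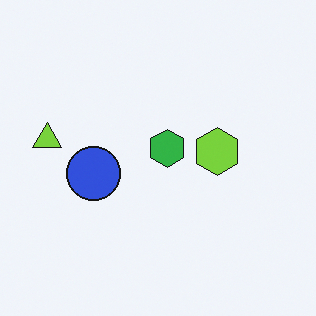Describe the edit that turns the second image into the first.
The transformation is: converted to grayscale.

All color is removed — every shape is now a shade of grey.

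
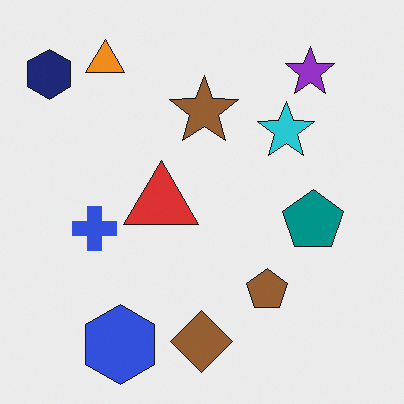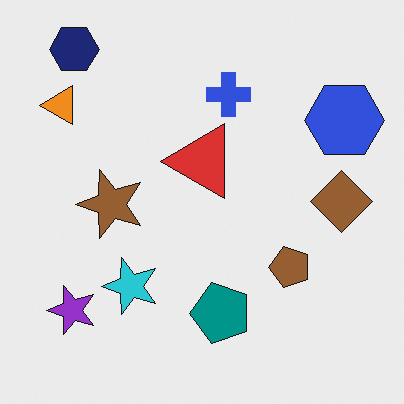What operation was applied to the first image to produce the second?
The image was transposed (reflected across the top-left ↔ bottom-right diagonal).

Shapes have swapped their row and column positions — what was in the top-right is now in the bottom-left — a diagonal reflection.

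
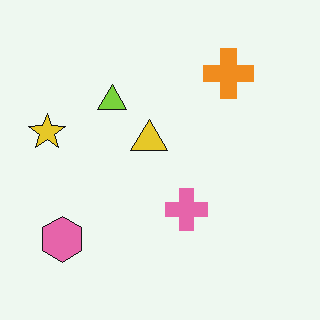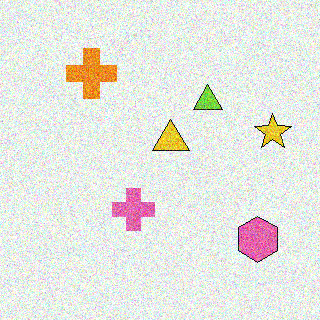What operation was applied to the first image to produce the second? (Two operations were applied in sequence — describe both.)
The second image is the first flipped horizontally (left ↔ right), then degraded with heavy additive noise.

The yellow star is in the left of the first image and the right of the second — shapes on opposite sides of the vertical midline have swapped in a mirror flip. Random speckle covers the whole image, including the flat background.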